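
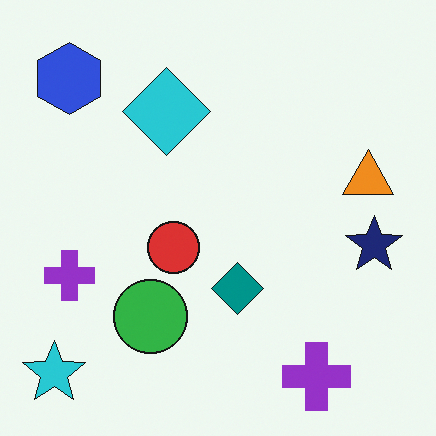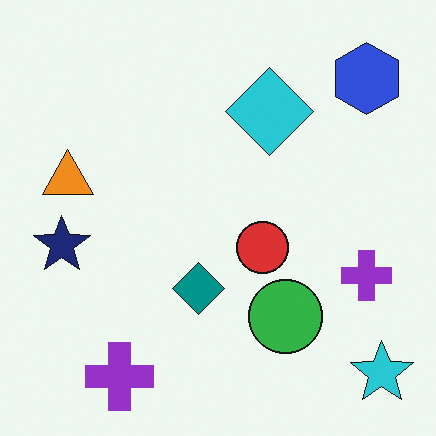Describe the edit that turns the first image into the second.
It was flipped horizontally (left ↔ right).

The cyan star is in the bottom-left of the first image and the bottom-right of the second — shapes on opposite sides of the vertical midline have swapped in a mirror flip.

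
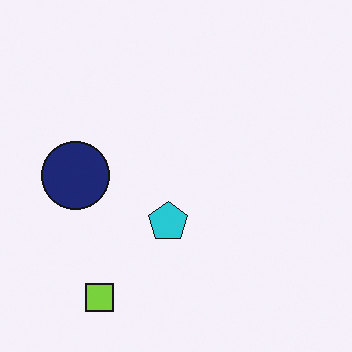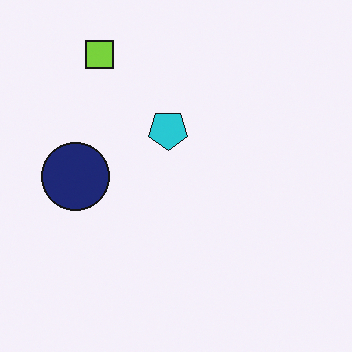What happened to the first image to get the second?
It was flipped vertically (top ↔ bottom).

The lime square is in the bottom-left of the first image and the top-left of the second — shapes on opposite sides of the horizontal midline have swapped in a mirror flip.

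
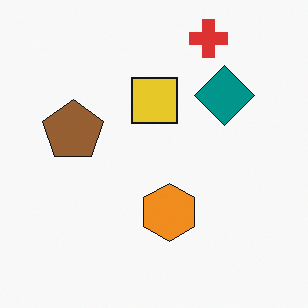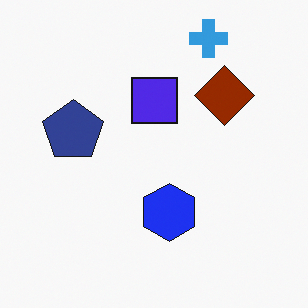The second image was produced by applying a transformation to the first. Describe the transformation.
The image was hue-shifted by a large amount.

Every shape's color has rotated by the same amount around the hue wheel — a uniform hue shift.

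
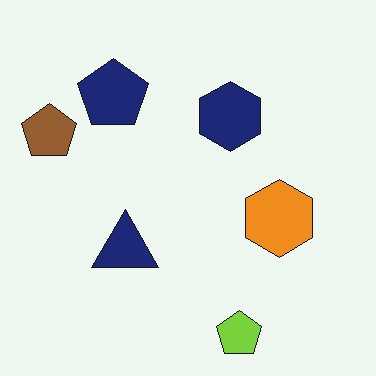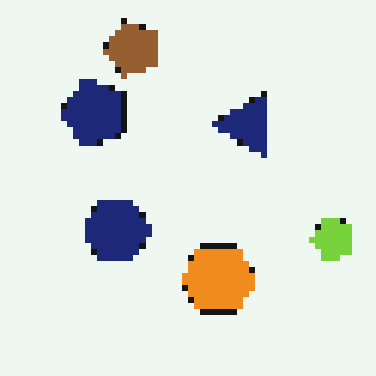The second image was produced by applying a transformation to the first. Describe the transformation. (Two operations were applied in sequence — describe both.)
The image was pixelated into visible square blocks, then transposed (reflected across the top-left ↔ bottom-right diagonal).

Shapes are reduced to large square blocks; fine edges and outlines are lost — a downscale-then-upscale (mosaic) effect. Shapes have swapped their row and column positions — what was in the top-right is now in the bottom-left — a diagonal reflection.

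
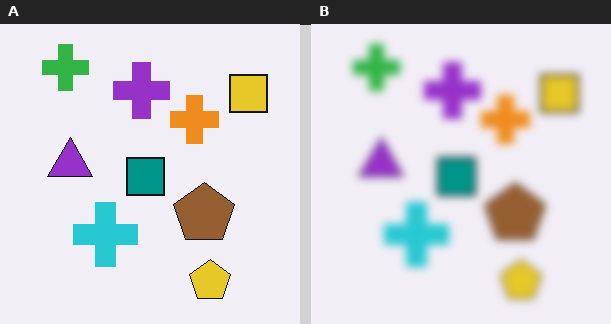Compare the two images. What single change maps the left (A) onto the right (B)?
The transformation is: noticeably gaussian-blurred.

Shape edges and outlines are uniformly softened across the whole image.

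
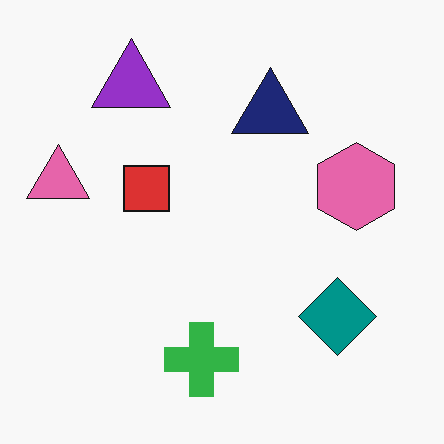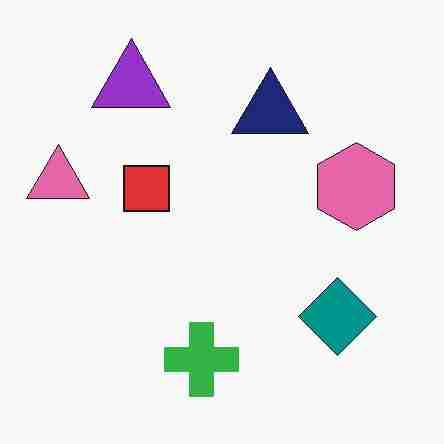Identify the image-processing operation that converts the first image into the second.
It was degraded with heavy JPEG compression.

Blocky 8×8 compression artifacts appear around shape edges and the flat background shows ringing — characteristic JPEG degradation.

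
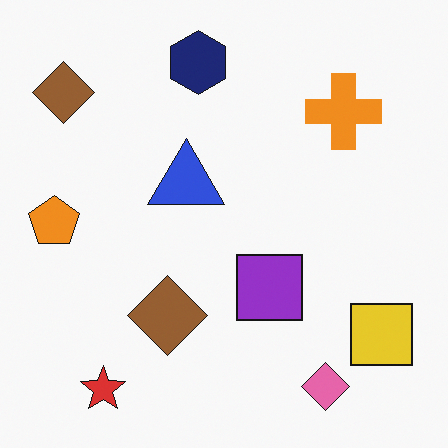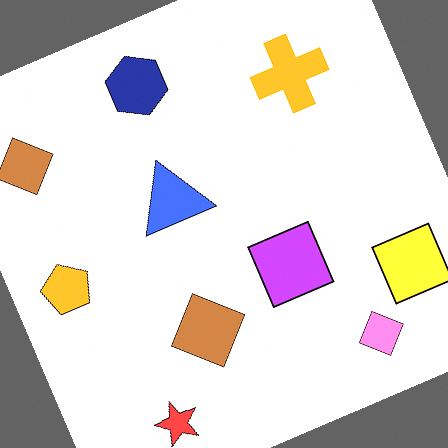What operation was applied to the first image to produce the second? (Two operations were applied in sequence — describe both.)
This is the original image rotated counter-clockwise by a moderate amount, then noticeably brightened.

Every shape is tilted by the same angle and the image corners show triangular fill wedges — a whole-image rotation by a non-right angle. Every pixel — background and shapes alike — is uniformly brightened.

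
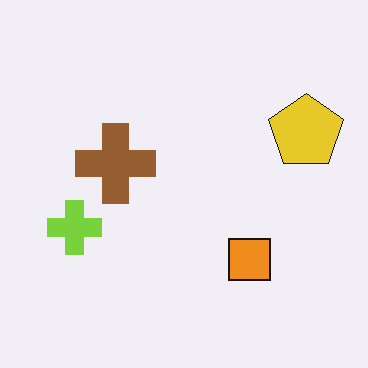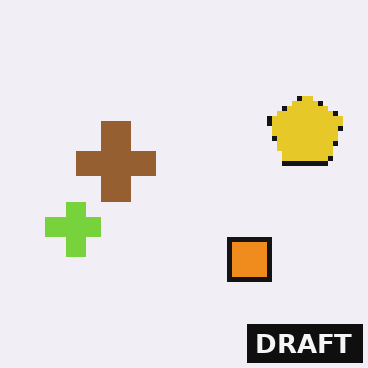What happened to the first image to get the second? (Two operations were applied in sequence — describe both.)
This is the original image lightly pixelated (a mild mosaic effect), then watermarked with the text "DRAFT" in the lower-right corner.

Shapes are reduced to large square blocks; fine edges and outlines are lost — a downscale-then-upscale (mosaic) effect. A dark label reading "DRAFT" appears in the lower-right corner.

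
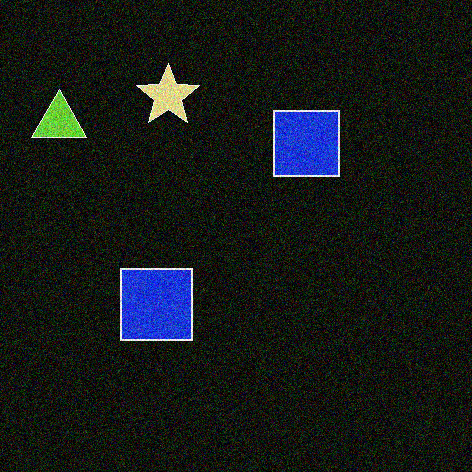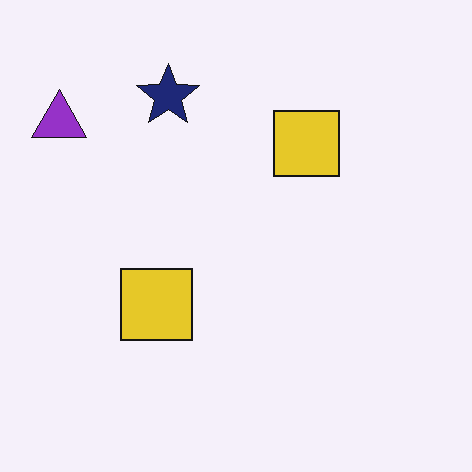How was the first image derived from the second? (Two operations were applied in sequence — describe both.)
The image was color-inverted (negative), then degraded with heavy additive noise.

The light background has become dark and every shape's color is its complement — a photographic negative. Random speckle covers the whole image, including the flat background.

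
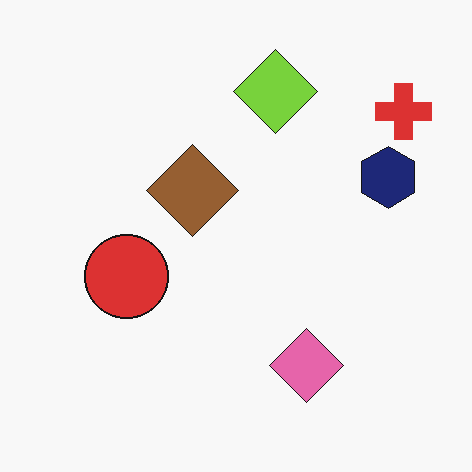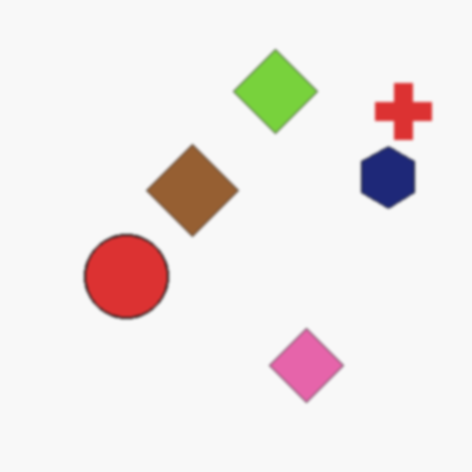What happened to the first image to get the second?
This is the original image lightly blurred.

Shape edges and outlines are uniformly softened across the whole image.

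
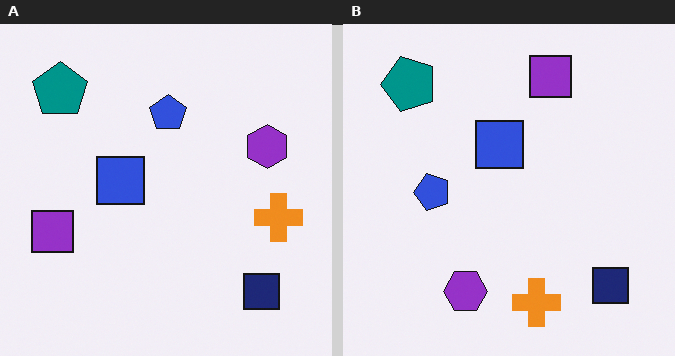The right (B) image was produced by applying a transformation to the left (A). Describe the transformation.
Transposed (reflected across the top-left ↔ bottom-right diagonal).

Shapes have swapped their row and column positions — what was in the top-right is now in the bottom-left — a diagonal reflection.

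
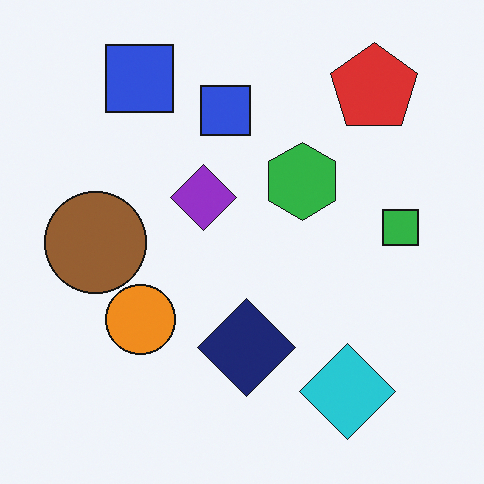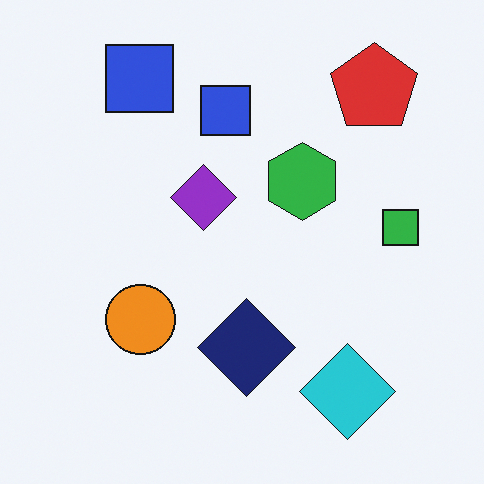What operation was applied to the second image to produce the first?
This is the original image overlaid with an additional brown circle.

A brown circle appears in the first image that is absent from the second.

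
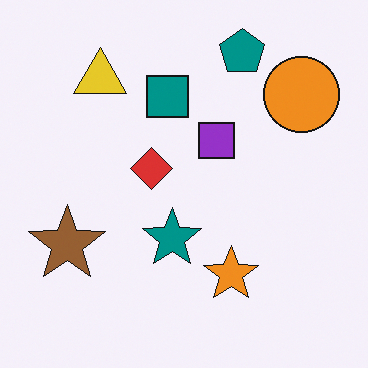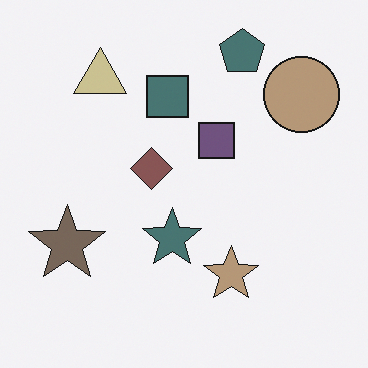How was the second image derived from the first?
It was made much more muted (saturation change).

All colors are more muted and greyish — a global saturation change.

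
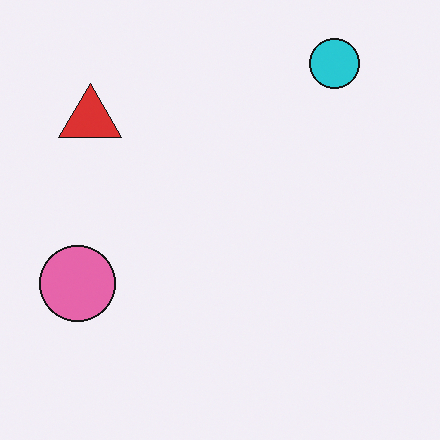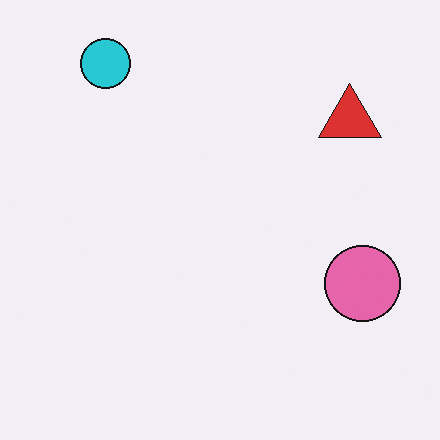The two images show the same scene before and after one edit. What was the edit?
This is the original image flipped horizontally (left ↔ right).

The pink circle is in the left of the first image and the right of the second — shapes on opposite sides of the vertical midline have swapped in a mirror flip.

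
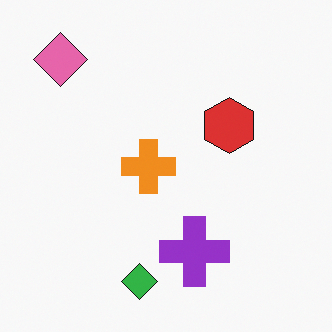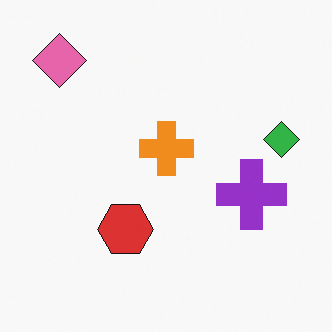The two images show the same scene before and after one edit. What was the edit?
Transposed (reflected across the top-left ↔ bottom-right diagonal).

Shapes have swapped their row and column positions — what was in the top-right is now in the bottom-left — a diagonal reflection.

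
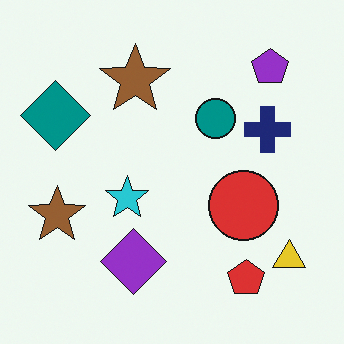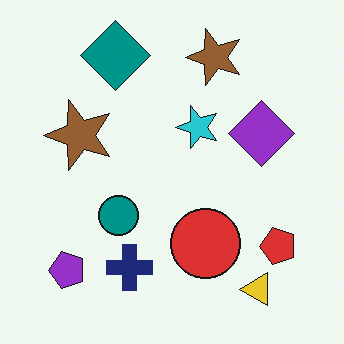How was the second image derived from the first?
The second image is the first transposed (reflected across the top-left ↔ bottom-right diagonal).

Shapes have swapped their row and column positions — what was in the top-right is now in the bottom-left — a diagonal reflection.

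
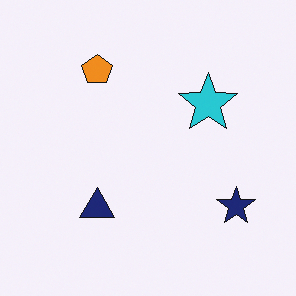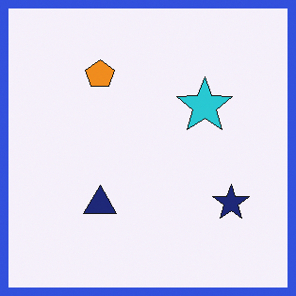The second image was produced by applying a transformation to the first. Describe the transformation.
The transformation is: framed with a blue border.

A solid blue frame runs around the edge of the second image, with the content slightly shrunk inside it.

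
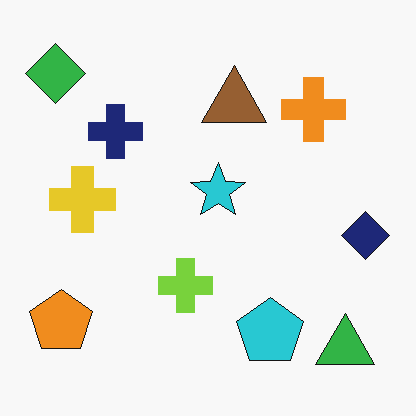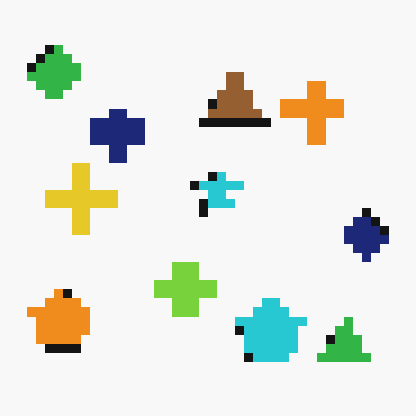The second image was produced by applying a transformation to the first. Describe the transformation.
Coarsely pixelated.

Shapes are reduced to large square blocks; fine edges and outlines are lost — a downscale-then-upscale (mosaic) effect.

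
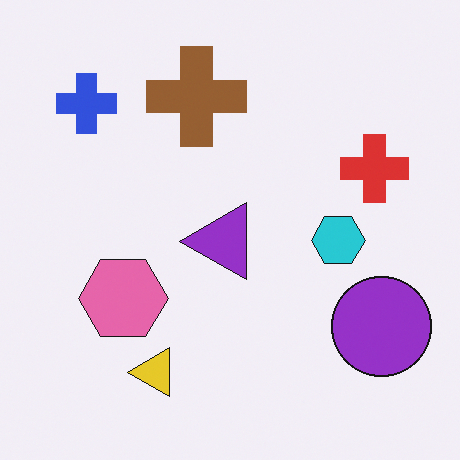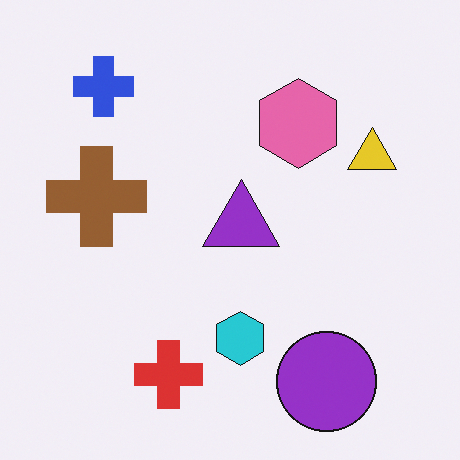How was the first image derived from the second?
This is the original image transposed (reflected across the top-left ↔ bottom-right diagonal).

Shapes have swapped their row and column positions — what was in the top-right is now in the bottom-left — a diagonal reflection.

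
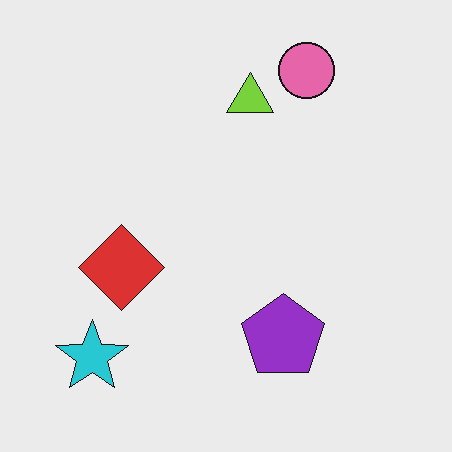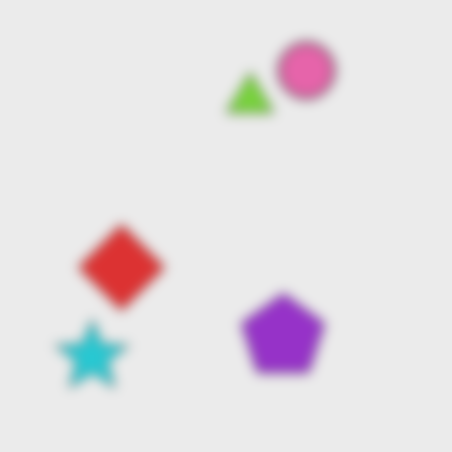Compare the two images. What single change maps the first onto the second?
Heavily blurred.

Shape edges and outlines are uniformly softened across the whole image.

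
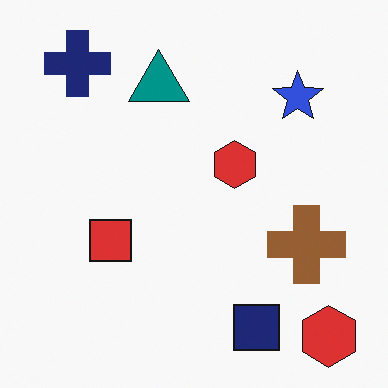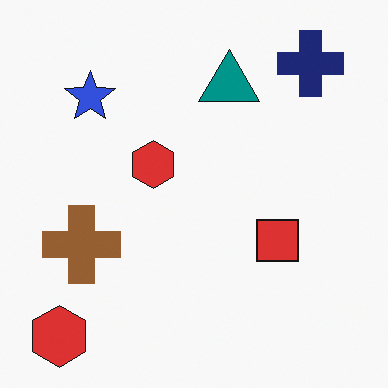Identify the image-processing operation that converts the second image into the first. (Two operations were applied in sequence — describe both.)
The image was flipped horizontally (left ↔ right), then overlaid with an additional navy square.

The navy cross is in the top-right of the second image and the top-left of the first — shapes on opposite sides of the vertical midline have swapped in a mirror flip. A navy square appears in the first image that is absent from the second.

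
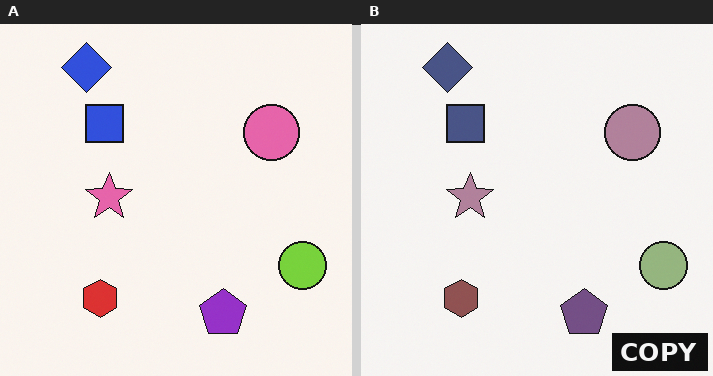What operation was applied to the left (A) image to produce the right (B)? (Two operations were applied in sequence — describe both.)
The right (B) image is the left (A) made much more muted (saturation change), then watermarked with the text "COPY" in the lower-right corner.

All colors are more muted and greyish — a global saturation change. A dark label reading "COPY" appears in the lower-right corner.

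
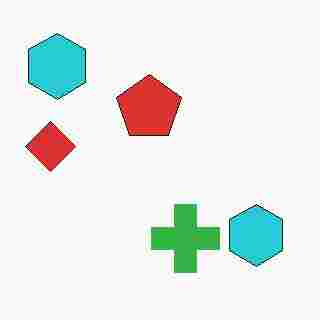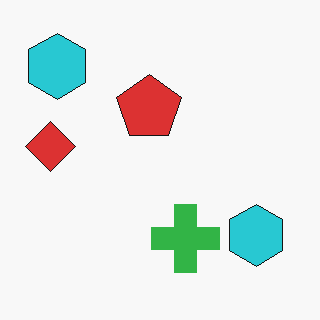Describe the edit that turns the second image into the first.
The image was degraded with heavy JPEG compression.

Blocky 8×8 compression artifacts appear around shape edges and the flat background shows ringing — characteristic JPEG degradation.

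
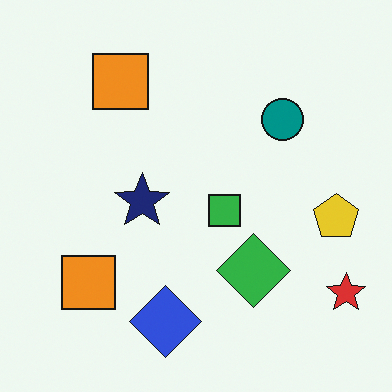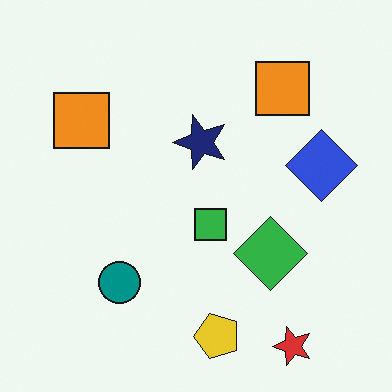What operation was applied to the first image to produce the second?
The transformation is: transposed (reflected across the top-left ↔ bottom-right diagonal).

Shapes have swapped their row and column positions — what was in the top-right is now in the bottom-left — a diagonal reflection.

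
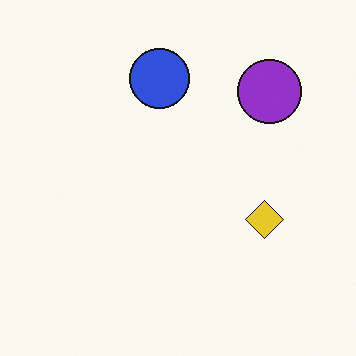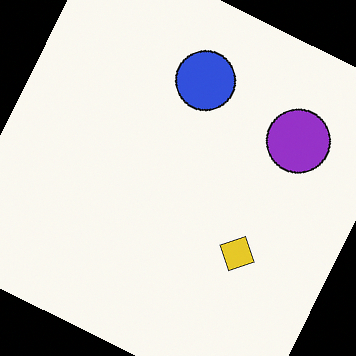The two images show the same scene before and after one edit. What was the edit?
Rotated clockwise by a moderate amount.

Every shape is tilted by the same angle and the image corners show triangular fill wedges — a whole-image rotation by a non-right angle.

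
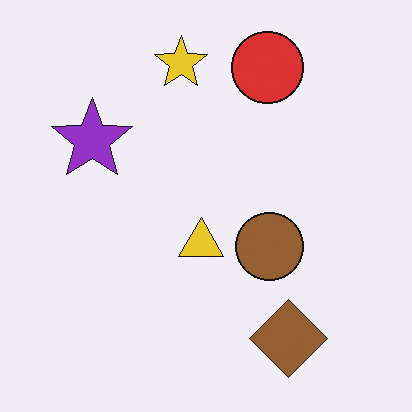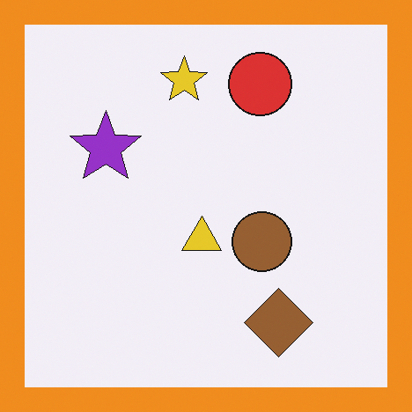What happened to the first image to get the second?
The transformation is: framed with a orange border.

A solid orange frame runs around the edge of the second image, with the content slightly shrunk inside it.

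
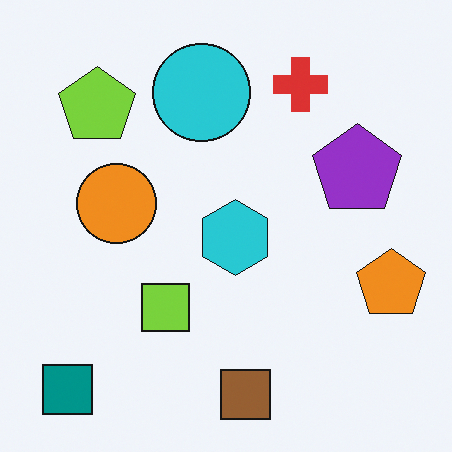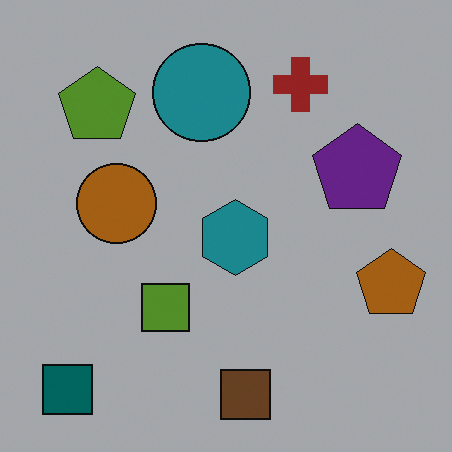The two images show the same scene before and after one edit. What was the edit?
It was substantially darkened.

Every pixel — background and shapes alike — is uniformly darkened.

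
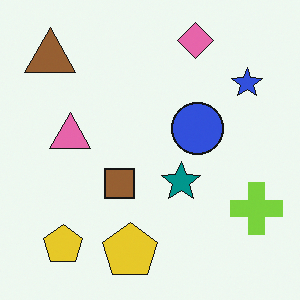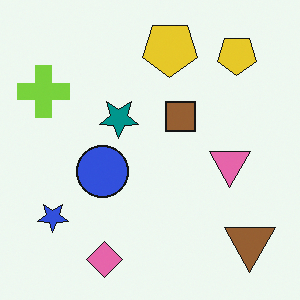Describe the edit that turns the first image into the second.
Rotated 180°.

The brown triangle sits in the top-left of the first image and the bottom-right of the second — consistent with a whole-image 180° rotation.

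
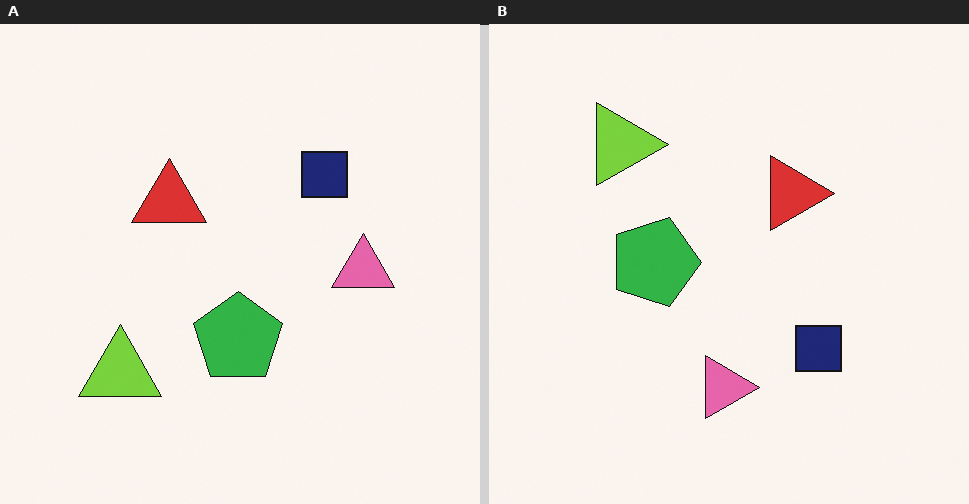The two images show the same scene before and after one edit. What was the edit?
The image was rotated 90° clockwise.

The lime triangle sits in the bottom-left of the left (A) image and the top-left of the right (B) — consistent with a whole-image 90° clockwise rotation.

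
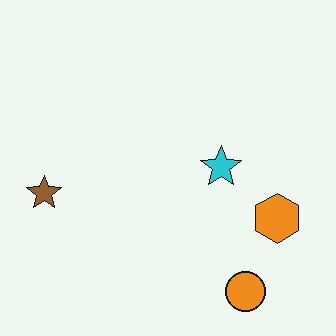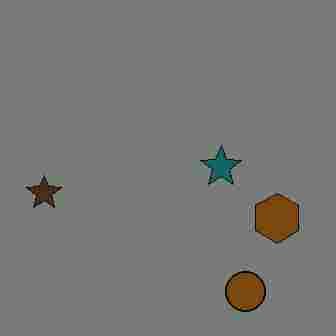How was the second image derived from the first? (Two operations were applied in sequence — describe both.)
Darkened a lot, then degraded with heavy JPEG compression.

Every pixel — background and shapes alike — is uniformly darkened. Blocky 8×8 compression artifacts appear around shape edges and the flat background shows ringing — characteristic JPEG degradation.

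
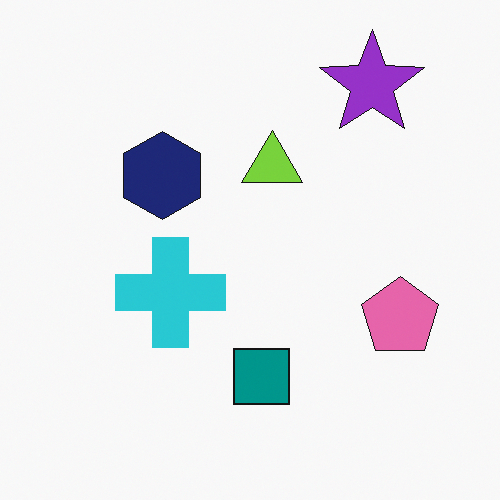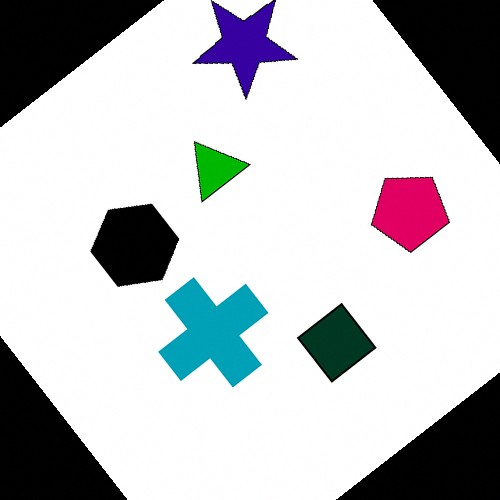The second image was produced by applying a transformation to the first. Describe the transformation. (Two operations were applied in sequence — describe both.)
It was boosted in contrast, then rotated counter-clockwise by a large amount — several tens of degrees.

Tones are pushed away from mid-grey across the whole image — a global contrast change. Every shape is tilted by the same angle and the image corners show triangular fill wedges — a whole-image rotation by a non-right angle.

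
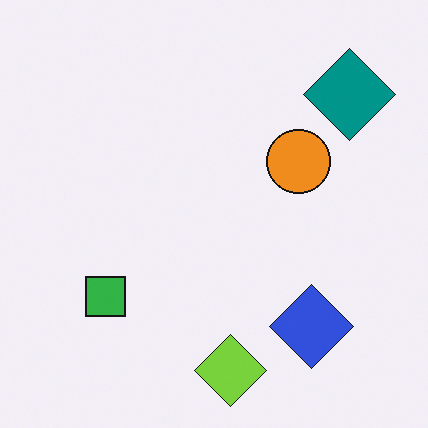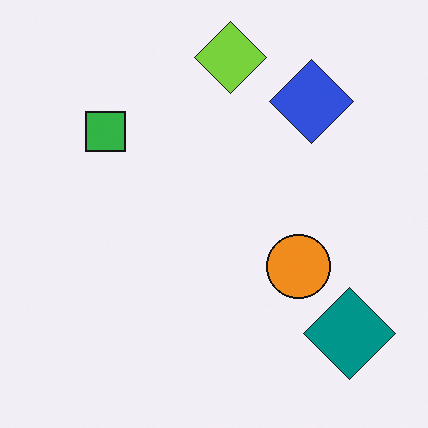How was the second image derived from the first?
It was flipped vertically (top ↔ bottom).

The lime diamond is in the bottom of the first image and the top of the second — shapes on opposite sides of the horizontal midline have swapped in a mirror flip.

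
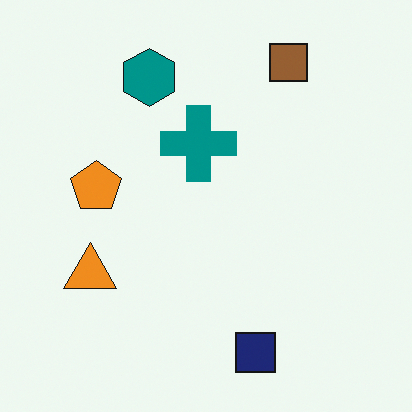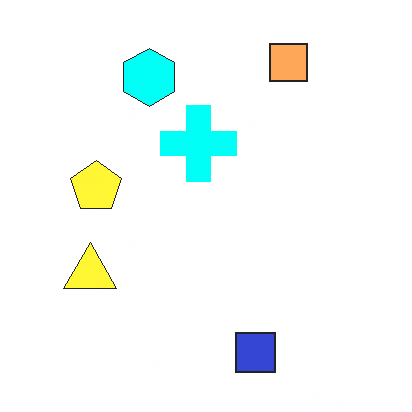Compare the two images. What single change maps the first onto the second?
The transformation is: brightened a lot.

Every pixel — background and shapes alike — is uniformly brightened.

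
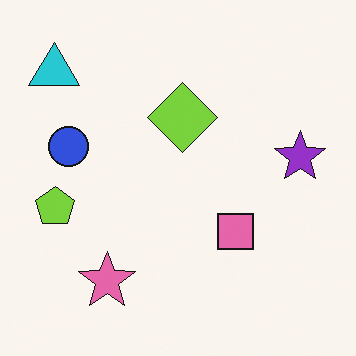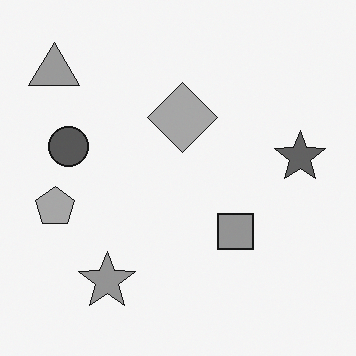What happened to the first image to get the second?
Converted to grayscale.

All color is removed — every shape is now a shade of grey.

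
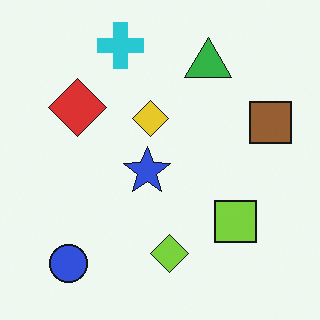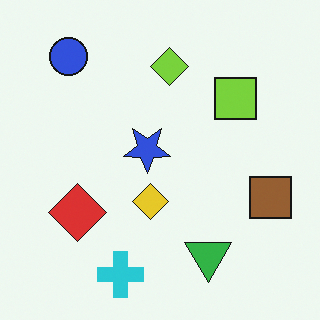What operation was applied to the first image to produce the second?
The second image is the first flipped vertically (top ↔ bottom).

The cyan cross is in the top of the first image and the bottom of the second — shapes on opposite sides of the horizontal midline have swapped in a mirror flip.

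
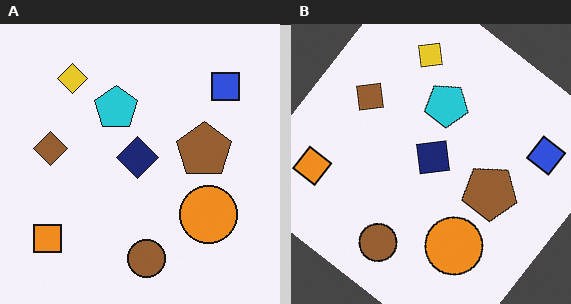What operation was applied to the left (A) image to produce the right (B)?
Rotated clockwise by a large amount — several tens of degrees.

Every shape is tilted by the same angle and the image corners show triangular fill wedges — a whole-image rotation by a non-right angle.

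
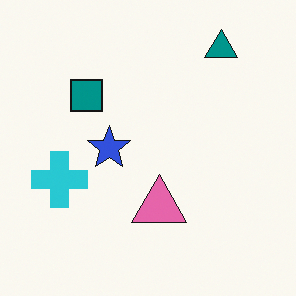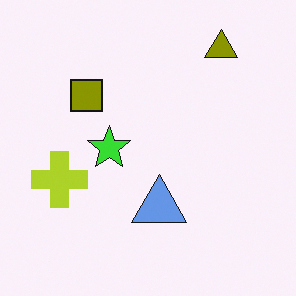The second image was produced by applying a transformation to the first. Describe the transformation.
This is the original image hue-shifted by a large amount.

Every shape's color has rotated by the same amount around the hue wheel — a uniform hue shift.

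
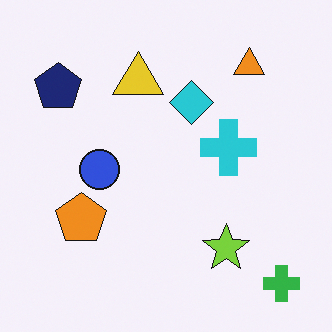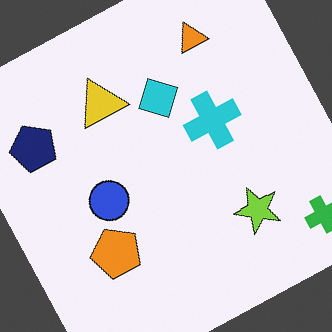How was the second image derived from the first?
The image was rotated counter-clockwise by a moderate amount.

Every shape is tilted by the same angle and the image corners show triangular fill wedges — a whole-image rotation by a non-right angle.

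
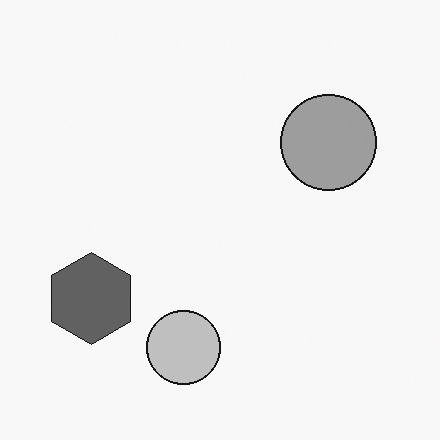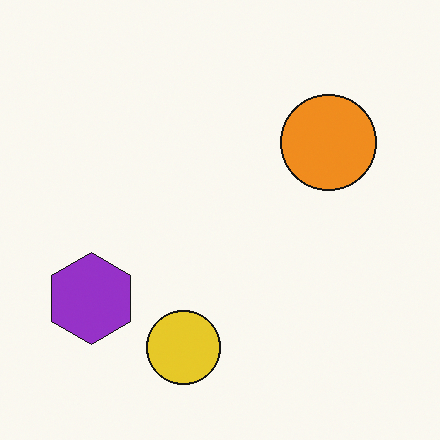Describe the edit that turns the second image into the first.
This is the original image converted to grayscale.

All color is removed — every shape is now a shade of grey.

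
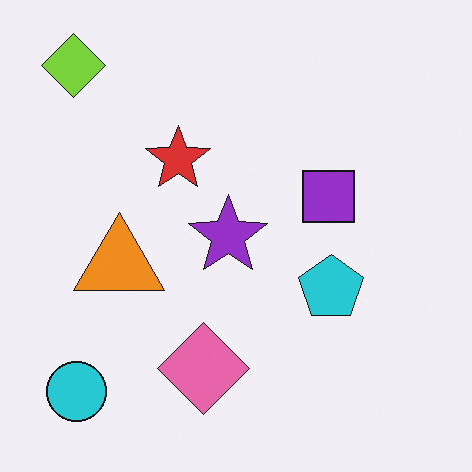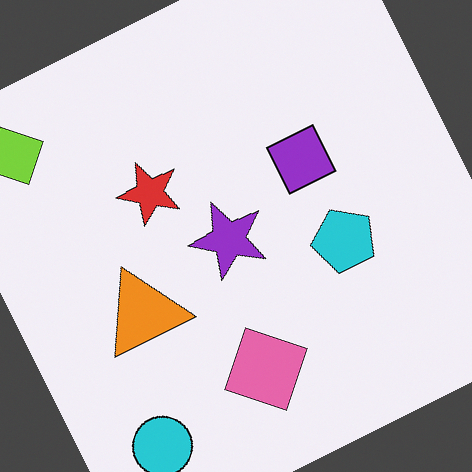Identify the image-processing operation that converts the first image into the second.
It was rotated counter-clockwise by a moderate amount.

Every shape is tilted by the same angle and the image corners show triangular fill wedges — a whole-image rotation by a non-right angle.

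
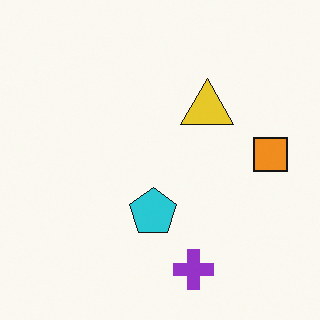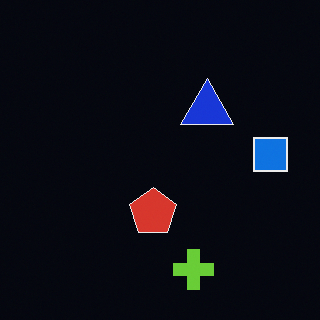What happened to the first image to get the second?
The second image is the first color-inverted (negative).

The light background has become dark and every shape's color is its complement — a photographic negative.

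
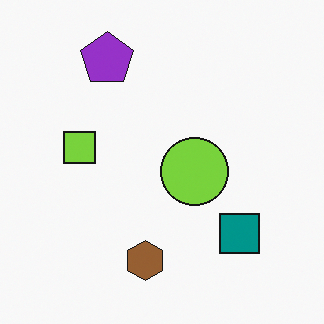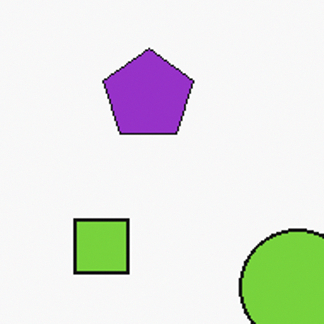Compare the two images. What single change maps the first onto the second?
The transformation is: cropped to a noticeably smaller region and rescaled.

The visible shapes are larger and the field of view is narrower; shapes near the original edges may be partly or wholly outside the frame — a crop-and-rescale.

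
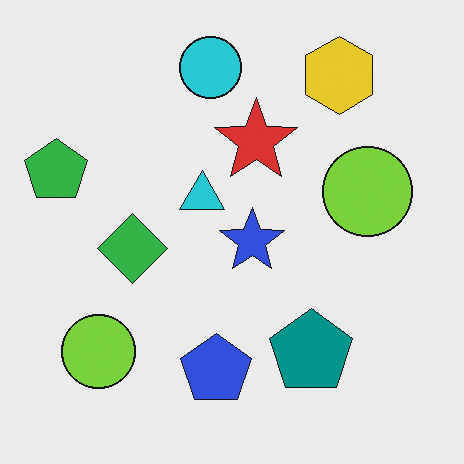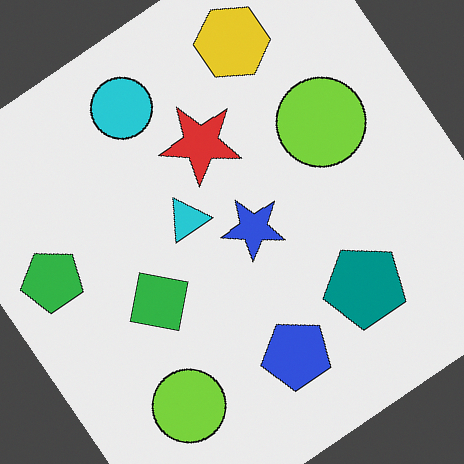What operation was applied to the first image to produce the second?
This is the original image rotated counter-clockwise by a large amount — several tens of degrees.

Every shape is tilted by the same angle and the image corners show triangular fill wedges — a whole-image rotation by a non-right angle.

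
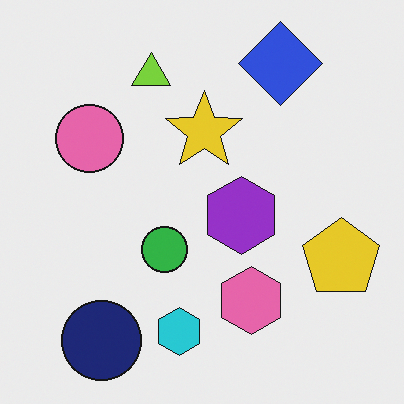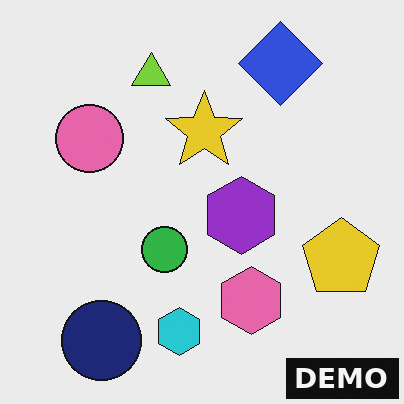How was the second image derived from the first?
It was watermarked with the text "DEMO" in the lower-right corner.

A dark label reading "DEMO" appears in the lower-right corner.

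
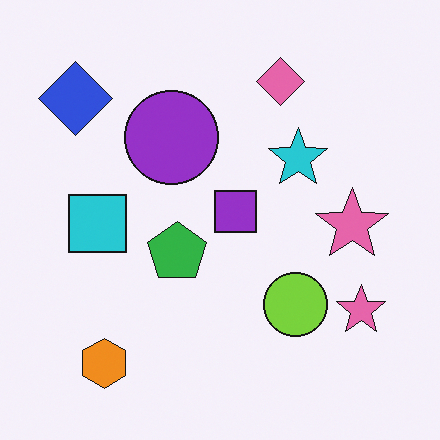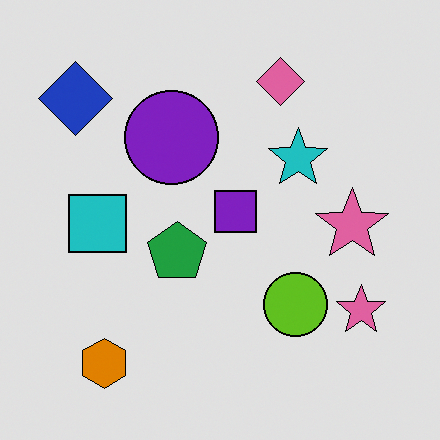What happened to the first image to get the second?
The transformation is: moderately posterized.

Each flat color has snapped to a coarser quantized level — most visibly, the near-white background has dropped to a flat grey.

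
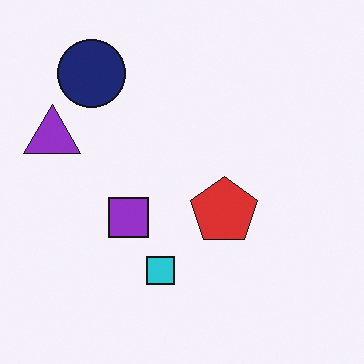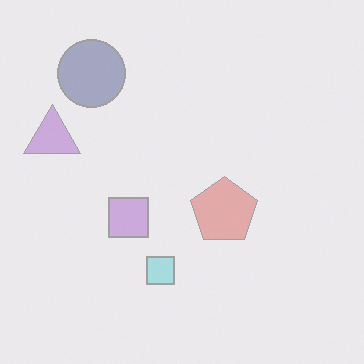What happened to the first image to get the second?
It was washed out (contrast reduced).

Tones are pushed toward mid-grey across the whole image — a global contrast change.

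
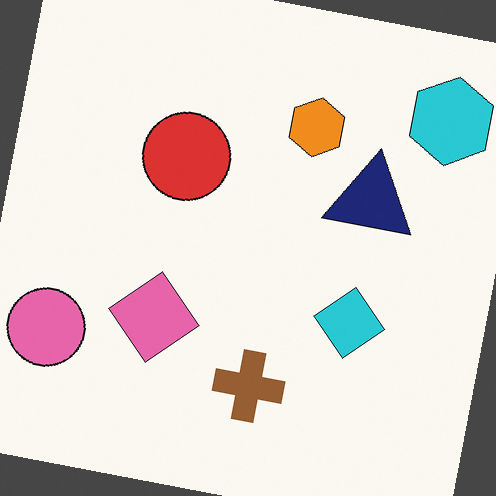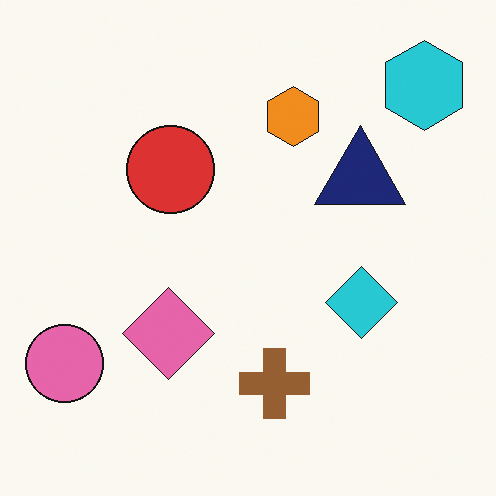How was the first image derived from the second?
Rotated clockwise by a few degrees.

Every shape is tilted by the same angle and the image corners show triangular fill wedges — a whole-image rotation by a non-right angle.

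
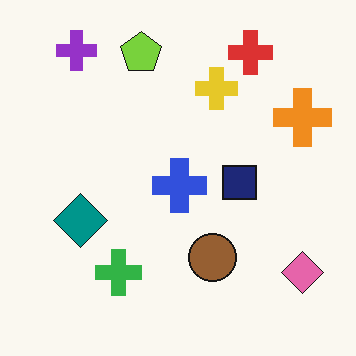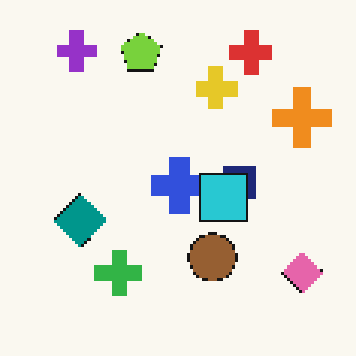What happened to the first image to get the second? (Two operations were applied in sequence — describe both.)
It was mildly pixelated, then overlaid with an additional cyan square.

Shapes are reduced to large square blocks; fine edges and outlines are lost — a downscale-then-upscale (mosaic) effect. A cyan square appears in the second image that is absent from the first.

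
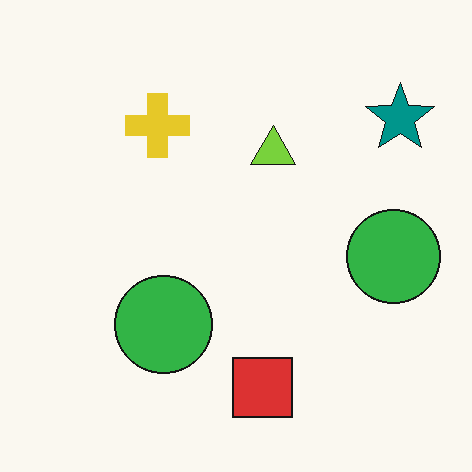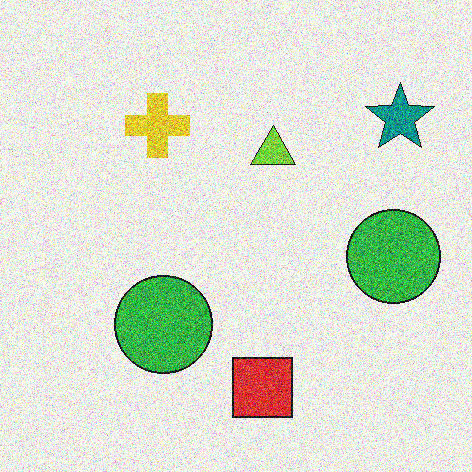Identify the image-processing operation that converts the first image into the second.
The second image is the first degraded with strong gaussian noise.

Random speckle covers the whole image, including the flat background.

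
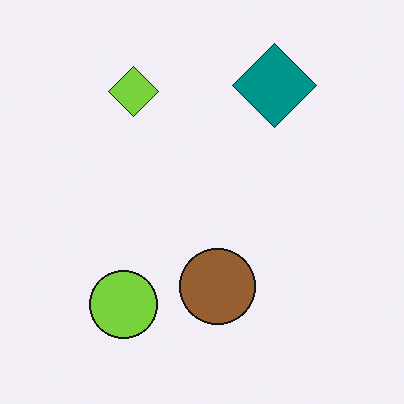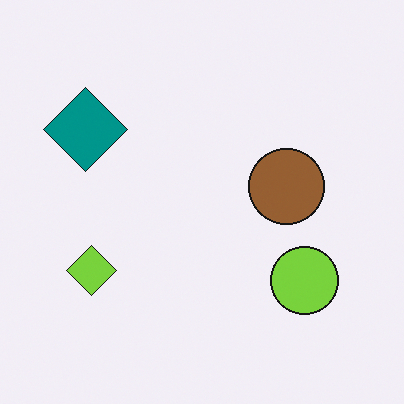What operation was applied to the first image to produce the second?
This is the original image rotated 90° counter-clockwise.

The teal diamond sits in the top-right of the first image and the top-left of the second — consistent with a whole-image 90° counter-clockwise rotation.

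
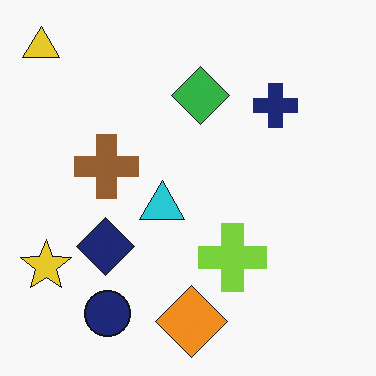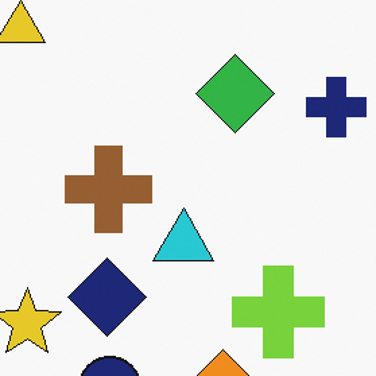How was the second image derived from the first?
The second image is the first cropped to a modestly smaller region and rescaled.

The visible shapes are larger and the field of view is narrower; shapes near the original edges may be partly or wholly outside the frame — a crop-and-rescale.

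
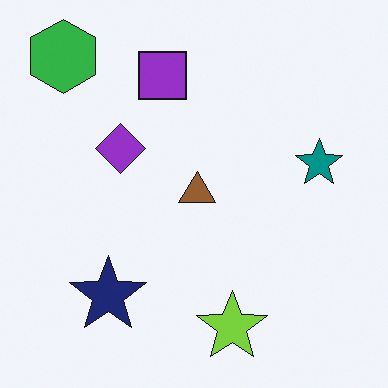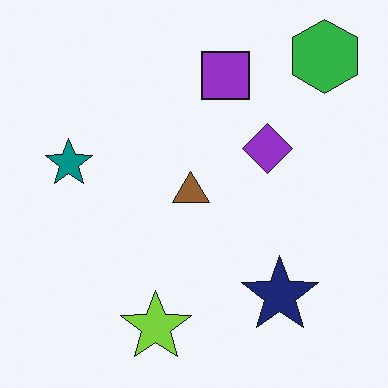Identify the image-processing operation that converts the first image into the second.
The transformation is: flipped horizontally (left ↔ right).

The green hexagon is in the top-left of the first image and the top-right of the second — shapes on opposite sides of the vertical midline have swapped in a mirror flip.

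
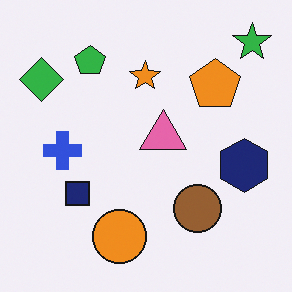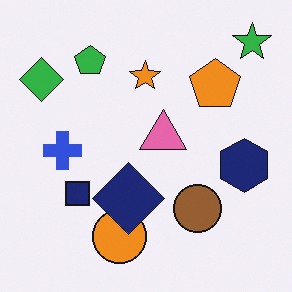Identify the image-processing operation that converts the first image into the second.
The transformation is: overlaid with an additional navy diamond.

A navy diamond appears in the second image that is absent from the first.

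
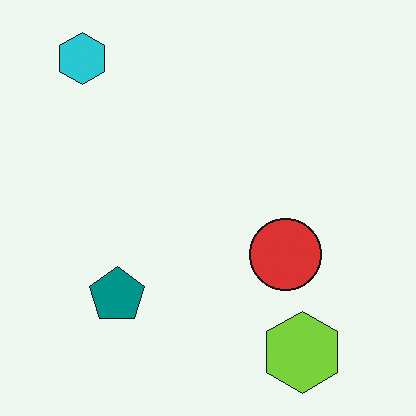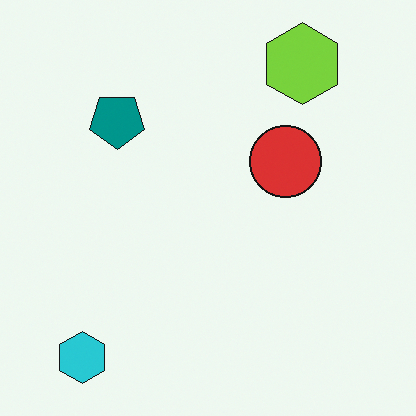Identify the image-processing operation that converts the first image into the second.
The image was flipped vertically (top ↔ bottom).

The cyan hexagon is in the top-left of the first image and the bottom-left of the second — shapes on opposite sides of the horizontal midline have swapped in a mirror flip.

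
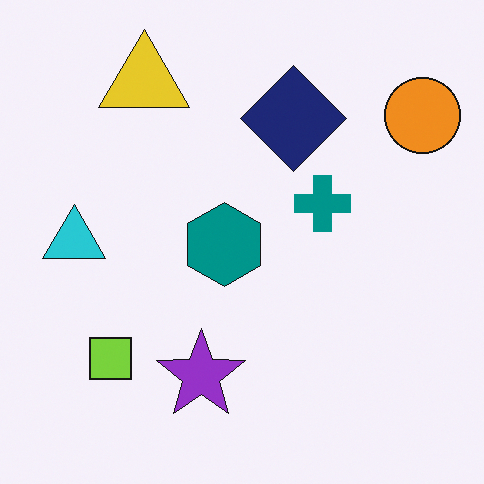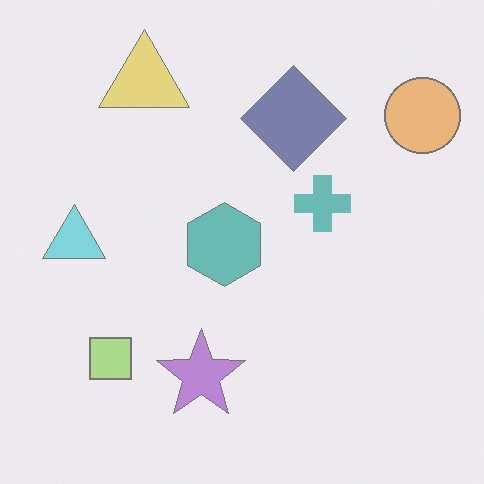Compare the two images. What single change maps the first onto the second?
It was given much lower contrast.

Tones are pushed toward mid-grey across the whole image — a global contrast change.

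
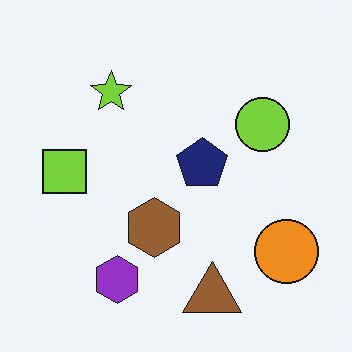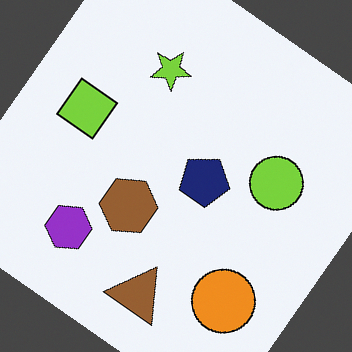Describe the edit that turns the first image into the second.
The image was rotated clockwise by a large amount — several tens of degrees.

Every shape is tilted by the same angle and the image corners show triangular fill wedges — a whole-image rotation by a non-right angle.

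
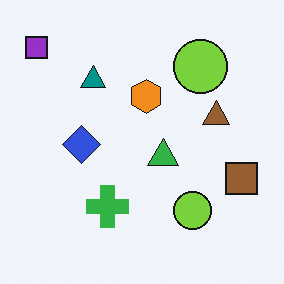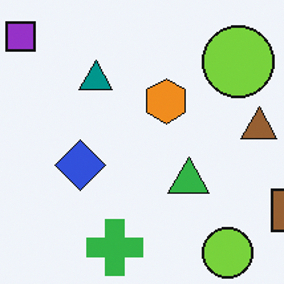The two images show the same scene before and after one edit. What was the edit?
The transformation is: cropped slightly and scaled back up.

The visible shapes are larger and the field of view is narrower; shapes near the original edges may be partly or wholly outside the frame — a crop-and-rescale.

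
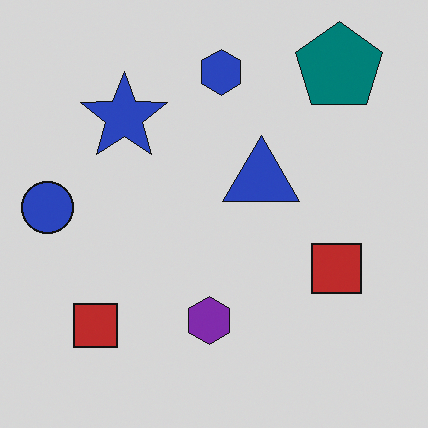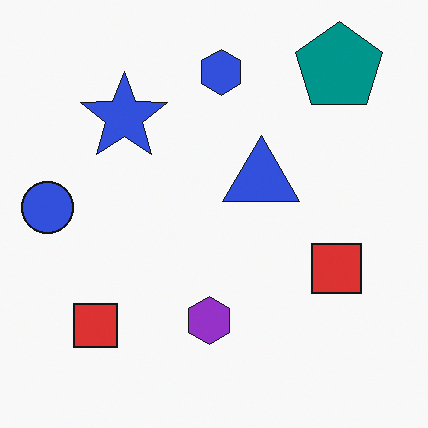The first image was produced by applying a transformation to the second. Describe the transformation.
The image was darkened a little.

Every pixel — background and shapes alike — is uniformly darkened.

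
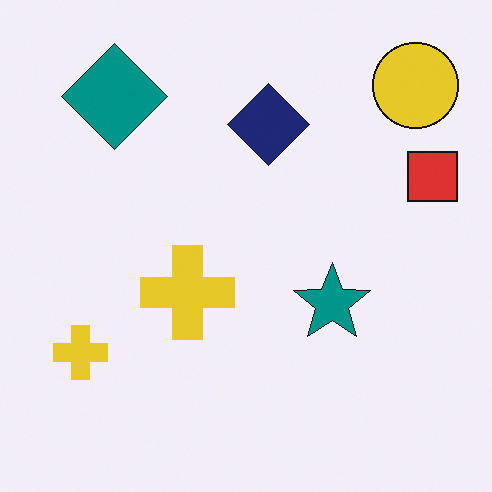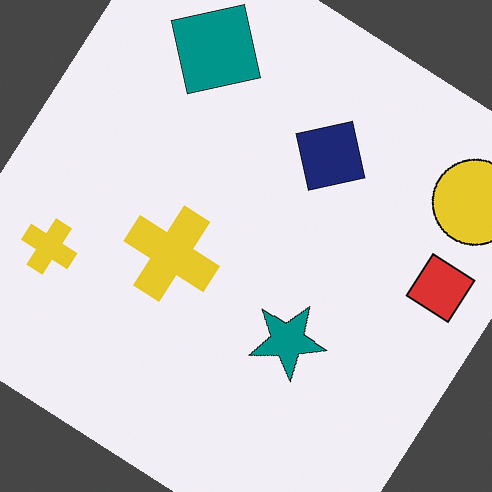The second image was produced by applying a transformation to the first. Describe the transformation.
The image was rotated clockwise by a large amount — several tens of degrees.

Every shape is tilted by the same angle and the image corners show triangular fill wedges — a whole-image rotation by a non-right angle.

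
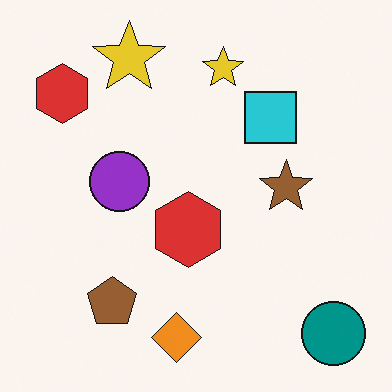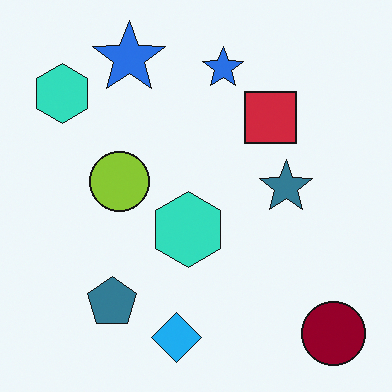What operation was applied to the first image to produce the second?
The second image is the first hue-shifted through roughly half the color wheel.

Every shape's color has rotated by the same amount around the hue wheel — a uniform hue shift.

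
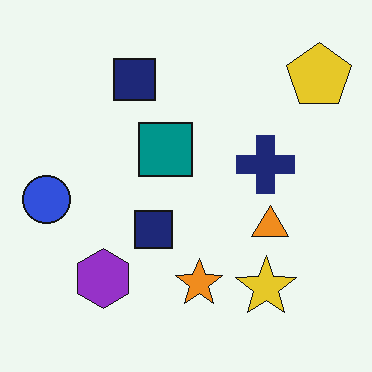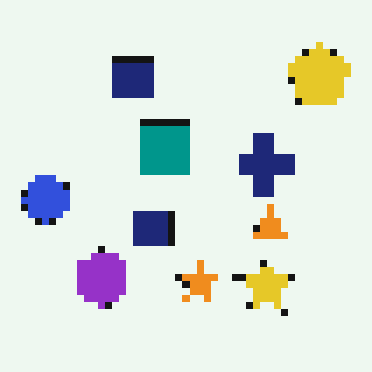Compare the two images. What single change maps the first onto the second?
The second image is the first moderately pixelated.

Shapes are reduced to large square blocks; fine edges and outlines are lost — a downscale-then-upscale (mosaic) effect.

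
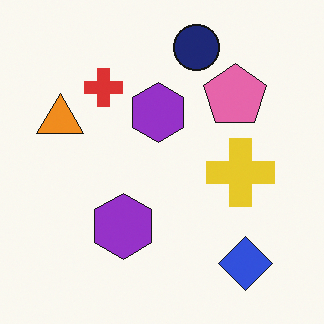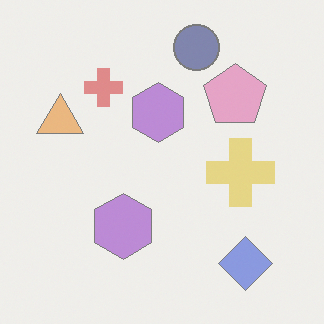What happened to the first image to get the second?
It was washed out (contrast reduced).

Tones are pushed toward mid-grey across the whole image — a global contrast change.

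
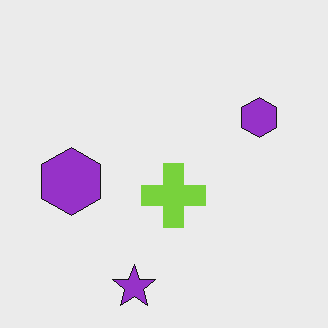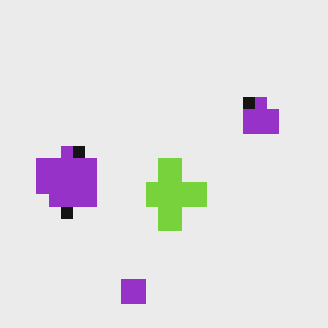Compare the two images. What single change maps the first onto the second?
It was coarsely pixelated.

Shapes are reduced to large square blocks; fine edges and outlines are lost — a downscale-then-upscale (mosaic) effect.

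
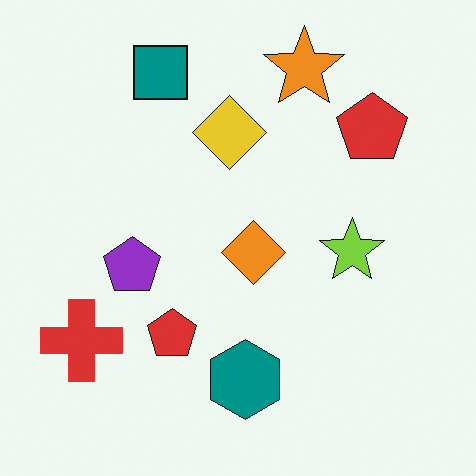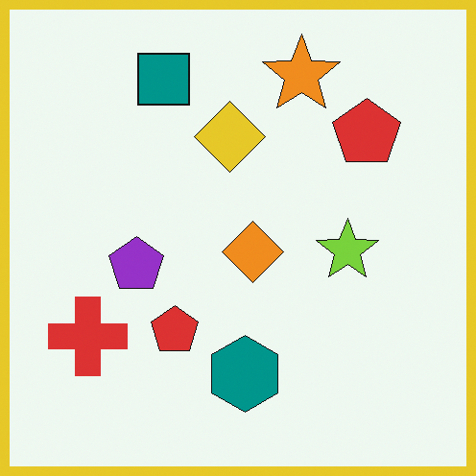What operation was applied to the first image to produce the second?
The second image is the first framed with a yellow border.

A solid yellow frame runs around the edge of the second image, with the content slightly shrunk inside it.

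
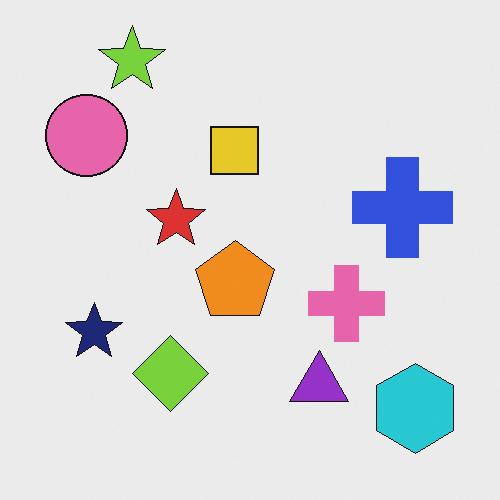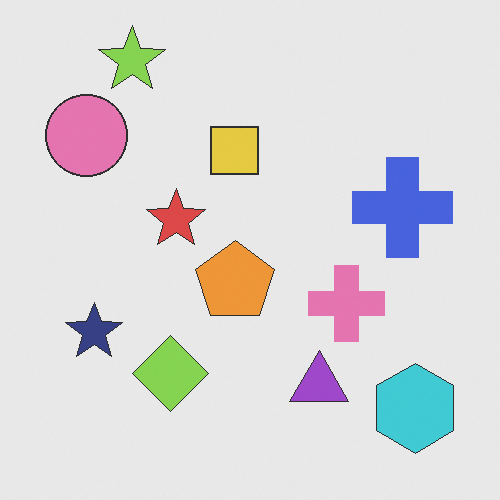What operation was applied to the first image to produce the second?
The second image is the first given slightly reduced contrast.

Tones are pushed toward mid-grey across the whole image — a global contrast change.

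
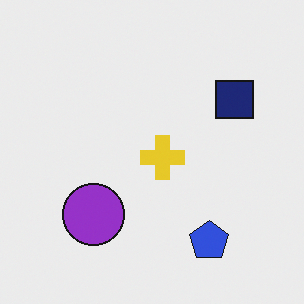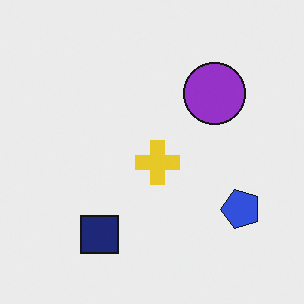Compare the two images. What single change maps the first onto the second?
Transposed (reflected across the top-left ↔ bottom-right diagonal).

Shapes have swapped their row and column positions — what was in the top-right is now in the bottom-left — a diagonal reflection.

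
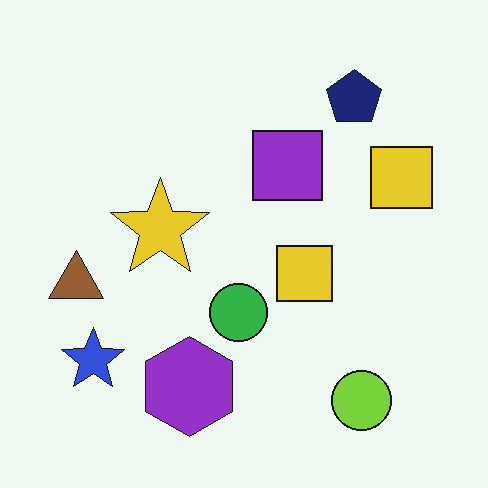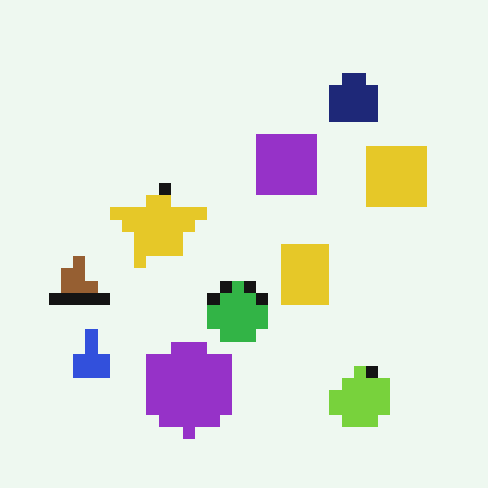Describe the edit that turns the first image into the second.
The image was coarsely pixelated.

Shapes are reduced to large square blocks; fine edges and outlines are lost — a downscale-then-upscale (mosaic) effect.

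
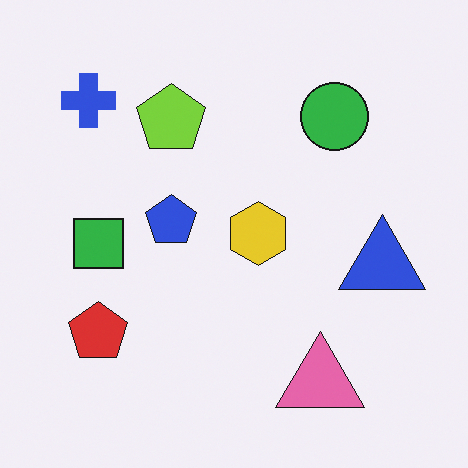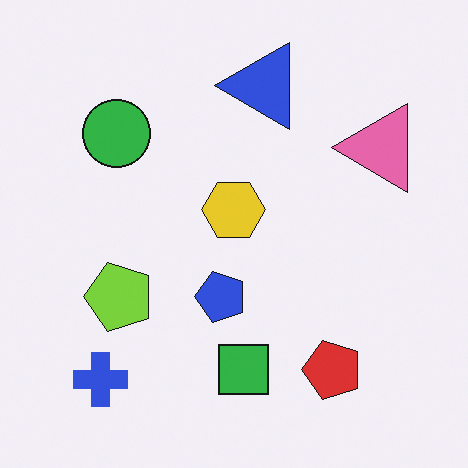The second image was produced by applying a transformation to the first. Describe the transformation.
This is the original image rotated 90° counter-clockwise.

The blue cross sits in the top-left of the first image and the bottom-left of the second — consistent with a whole-image 90° counter-clockwise rotation.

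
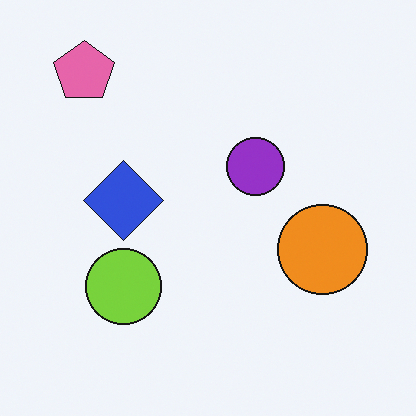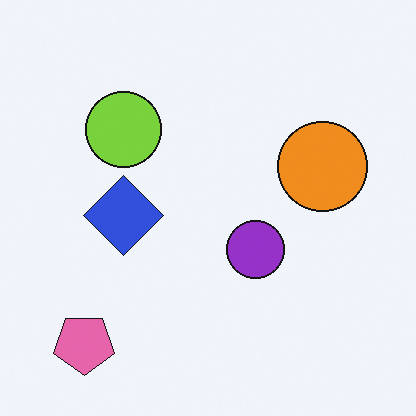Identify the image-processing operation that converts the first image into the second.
Flipped vertically (top ↔ bottom).

The pink pentagon is in the top-left of the first image and the bottom-left of the second — shapes on opposite sides of the horizontal midline have swapped in a mirror flip.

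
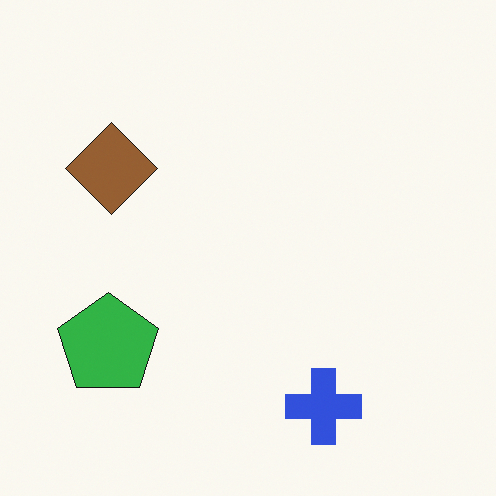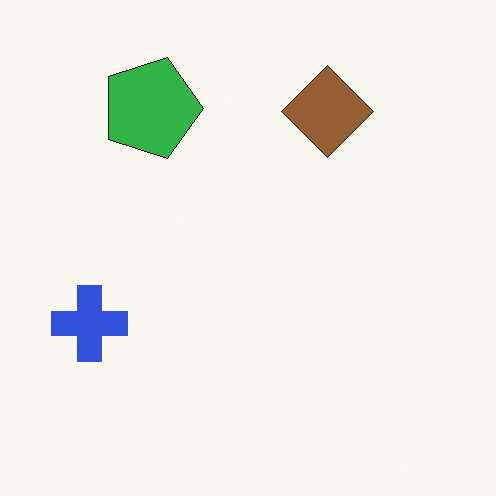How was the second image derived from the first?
The transformation is: rotated 90° clockwise.

The blue cross sits in the bottom of the first image and the left of the second — consistent with a whole-image 90° clockwise rotation.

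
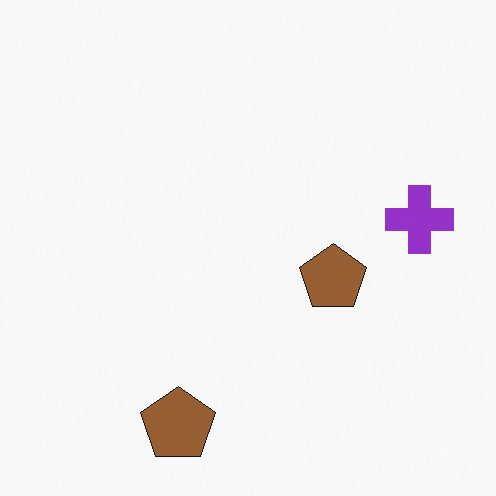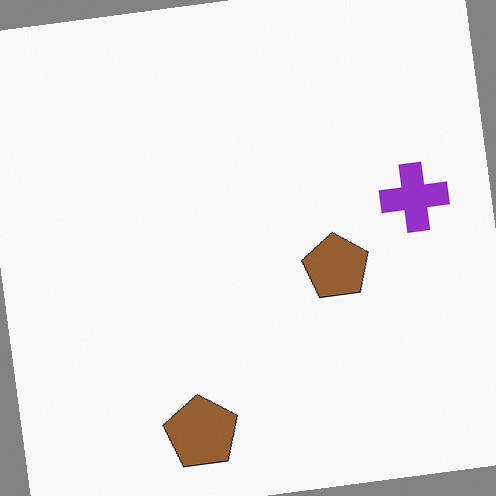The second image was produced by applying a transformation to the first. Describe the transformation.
Rotated counter-clockwise by a slight angle.

Every shape is tilted by the same angle and the image corners show triangular fill wedges — a whole-image rotation by a non-right angle.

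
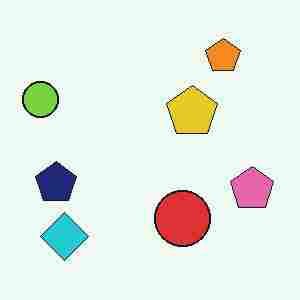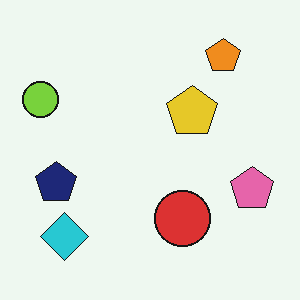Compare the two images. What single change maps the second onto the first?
The first image is the second heavily JPEG-compressed with obvious blocking artifacts.

Blocky 8×8 compression artifacts appear around shape edges and the flat background shows ringing — characteristic JPEG degradation.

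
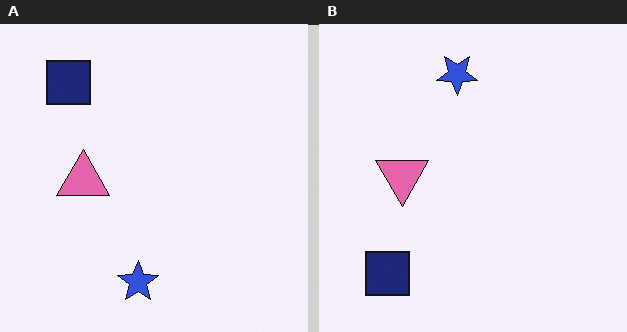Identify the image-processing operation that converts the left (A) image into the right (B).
Flipped vertically (top ↔ bottom).

The blue star is in the bottom of the left (A) image and the top of the right (B) — shapes on opposite sides of the horizontal midline have swapped in a mirror flip.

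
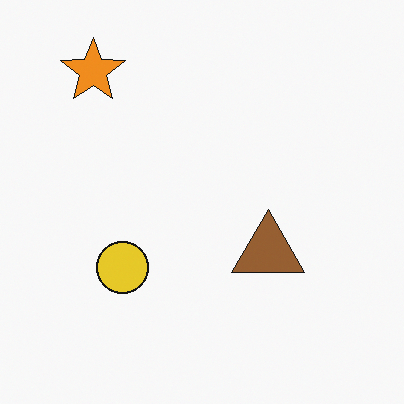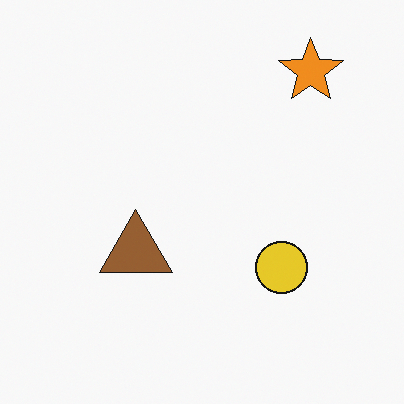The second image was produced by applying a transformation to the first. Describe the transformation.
Flipped horizontally (left ↔ right).

The orange star is in the top-left of the first image and the top-right of the second — shapes on opposite sides of the vertical midline have swapped in a mirror flip.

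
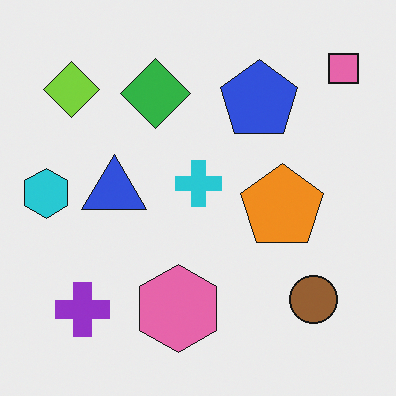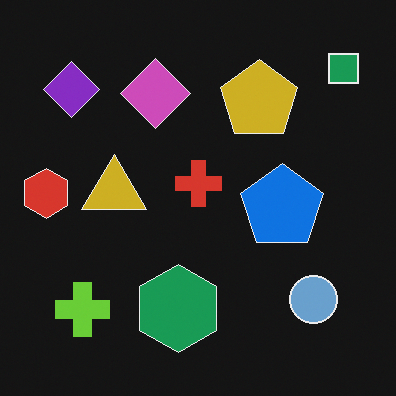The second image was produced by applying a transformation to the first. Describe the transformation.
It was color-inverted (negative).

The light background has become dark and every shape's color is its complement — a photographic negative.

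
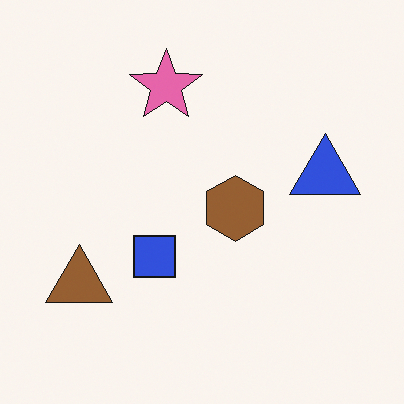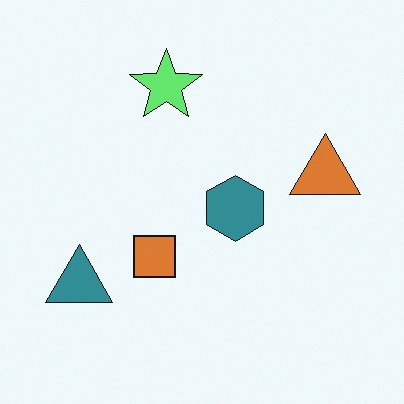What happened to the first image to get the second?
This is the original image hue-shifted through roughly half the color wheel.

Every shape's color has rotated by the same amount around the hue wheel — a uniform hue shift.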